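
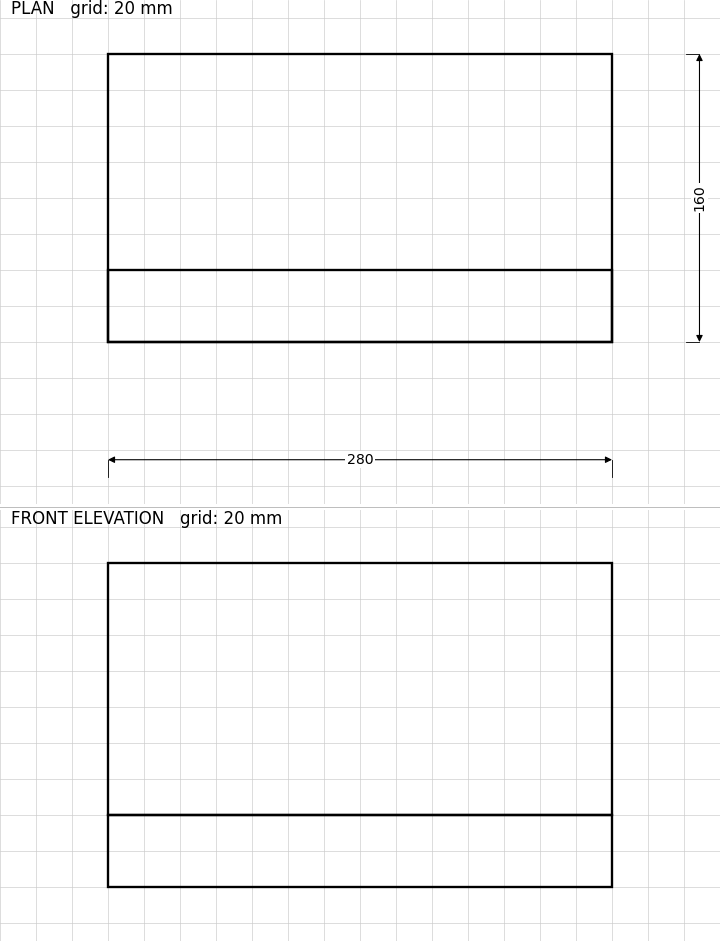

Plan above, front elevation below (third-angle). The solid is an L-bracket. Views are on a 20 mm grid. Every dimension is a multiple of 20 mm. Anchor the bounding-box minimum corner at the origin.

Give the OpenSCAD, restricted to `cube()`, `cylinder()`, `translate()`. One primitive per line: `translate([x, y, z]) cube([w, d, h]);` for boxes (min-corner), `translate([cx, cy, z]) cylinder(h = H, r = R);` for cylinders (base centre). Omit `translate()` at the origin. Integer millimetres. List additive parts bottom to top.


cube([280, 160, 40]);
translate([0, 0, 40]) cube([280, 40, 140]);


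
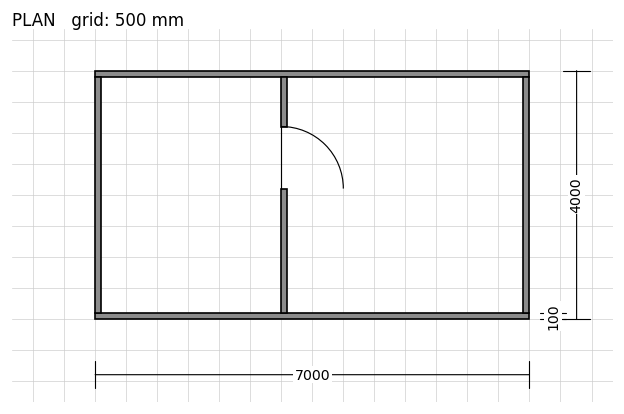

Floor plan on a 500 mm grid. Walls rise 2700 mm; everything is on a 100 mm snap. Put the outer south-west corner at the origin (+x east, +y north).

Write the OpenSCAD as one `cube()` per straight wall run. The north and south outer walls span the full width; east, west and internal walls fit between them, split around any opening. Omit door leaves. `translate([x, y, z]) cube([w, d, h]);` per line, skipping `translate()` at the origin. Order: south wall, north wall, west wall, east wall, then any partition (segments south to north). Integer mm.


cube([7000, 100, 2700]);
translate([0, 3900, 0]) cube([7000, 100, 2700]);
translate([0, 100, 0]) cube([100, 3800, 2700]);
translate([6900, 100, 0]) cube([100, 3800, 2700]);
translate([3000, 100, 0]) cube([100, 2000, 2700]);
translate([3000, 3100, 0]) cube([100, 800, 2700]);


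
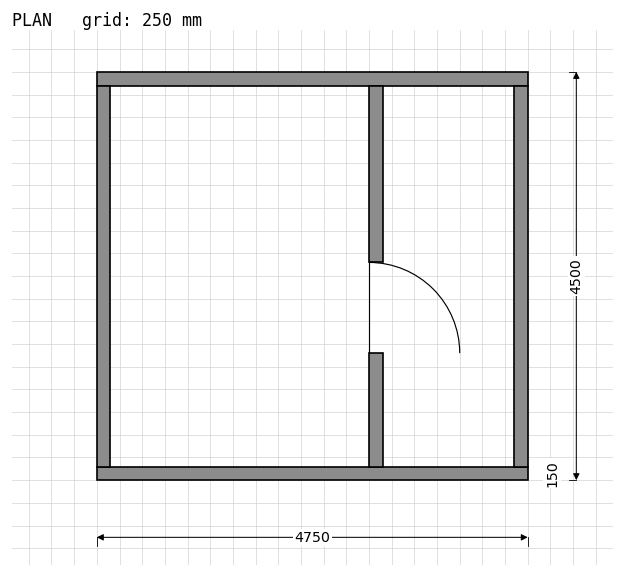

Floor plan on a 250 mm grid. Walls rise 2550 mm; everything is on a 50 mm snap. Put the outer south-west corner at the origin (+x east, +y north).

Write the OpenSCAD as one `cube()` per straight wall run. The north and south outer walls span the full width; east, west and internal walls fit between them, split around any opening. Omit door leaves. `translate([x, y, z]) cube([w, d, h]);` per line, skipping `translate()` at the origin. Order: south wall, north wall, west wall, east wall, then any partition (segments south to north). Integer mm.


cube([4750, 150, 2550]);
translate([0, 4350, 0]) cube([4750, 150, 2550]);
translate([0, 150, 0]) cube([150, 4200, 2550]);
translate([4600, 150, 0]) cube([150, 4200, 2550]);
translate([3000, 150, 0]) cube([150, 1250, 2550]);
translate([3000, 2400, 0]) cube([150, 1950, 2550]);


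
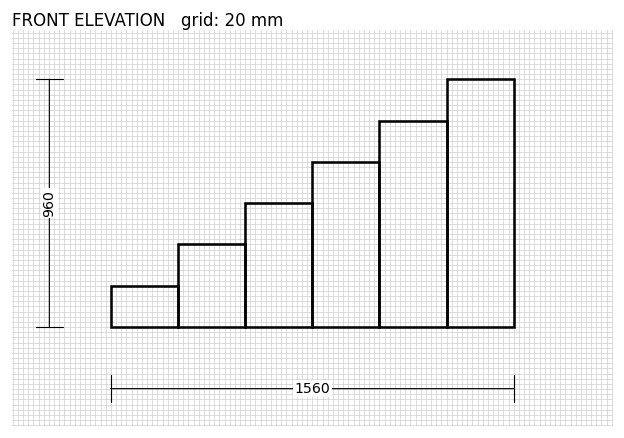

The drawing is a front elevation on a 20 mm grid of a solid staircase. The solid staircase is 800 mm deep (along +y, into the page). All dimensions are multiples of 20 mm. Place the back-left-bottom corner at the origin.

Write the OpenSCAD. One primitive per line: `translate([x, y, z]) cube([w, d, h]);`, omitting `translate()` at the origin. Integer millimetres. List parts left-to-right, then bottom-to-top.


cube([260, 800, 160]);
translate([260, 0, 0]) cube([260, 800, 320]);
translate([520, 0, 0]) cube([260, 800, 480]);
translate([780, 0, 0]) cube([260, 800, 640]);
translate([1040, 0, 0]) cube([260, 800, 800]);
translate([1300, 0, 0]) cube([260, 800, 960]);


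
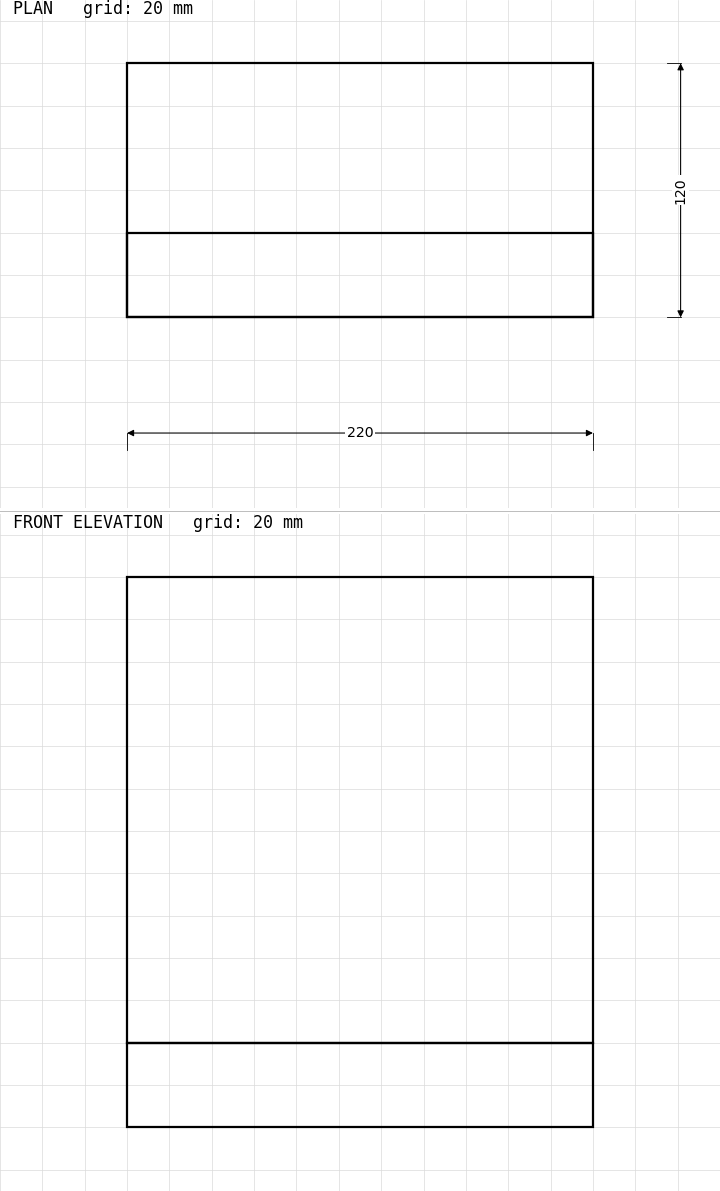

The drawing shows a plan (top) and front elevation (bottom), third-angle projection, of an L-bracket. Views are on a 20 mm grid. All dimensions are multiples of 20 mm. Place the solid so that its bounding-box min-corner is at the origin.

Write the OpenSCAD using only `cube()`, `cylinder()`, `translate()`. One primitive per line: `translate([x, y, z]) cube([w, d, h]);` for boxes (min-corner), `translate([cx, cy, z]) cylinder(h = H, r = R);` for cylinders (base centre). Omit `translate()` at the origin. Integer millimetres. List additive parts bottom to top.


cube([220, 120, 40]);
translate([0, 0, 40]) cube([220, 40, 220]);


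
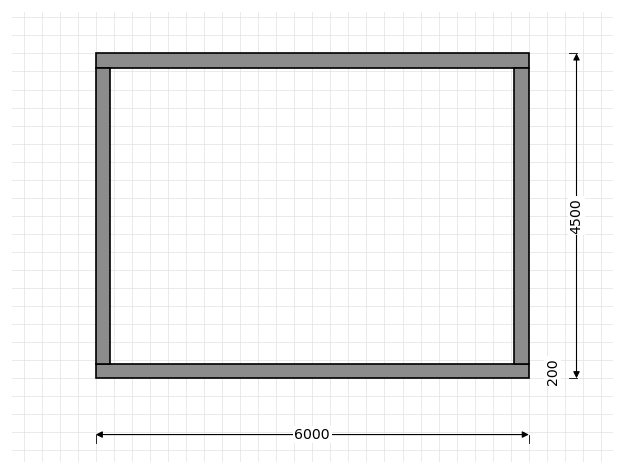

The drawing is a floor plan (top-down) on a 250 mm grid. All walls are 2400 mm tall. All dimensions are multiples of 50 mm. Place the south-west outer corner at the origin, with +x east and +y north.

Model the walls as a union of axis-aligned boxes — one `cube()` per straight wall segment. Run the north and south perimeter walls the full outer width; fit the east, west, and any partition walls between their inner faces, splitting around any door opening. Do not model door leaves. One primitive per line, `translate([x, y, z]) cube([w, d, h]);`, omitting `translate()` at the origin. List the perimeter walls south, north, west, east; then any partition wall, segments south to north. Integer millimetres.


cube([6000, 200, 2400]);
translate([0, 4300, 0]) cube([6000, 200, 2400]);
translate([0, 200, 0]) cube([200, 4100, 2400]);
translate([5800, 200, 0]) cube([200, 4100, 2400]);


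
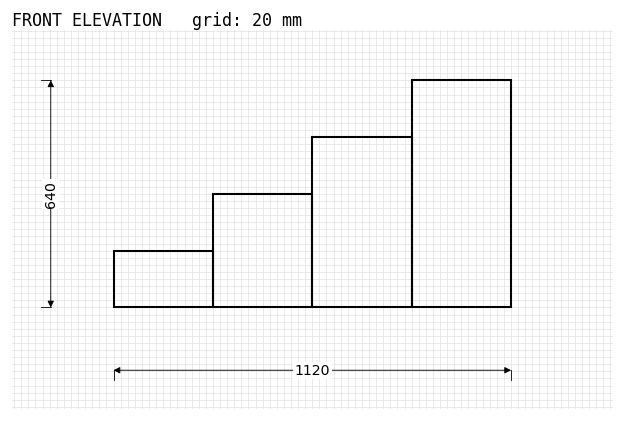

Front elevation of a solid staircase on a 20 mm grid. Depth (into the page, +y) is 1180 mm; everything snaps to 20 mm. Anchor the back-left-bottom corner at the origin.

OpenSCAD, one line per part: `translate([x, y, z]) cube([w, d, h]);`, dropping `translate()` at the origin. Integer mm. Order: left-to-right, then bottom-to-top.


cube([280, 1180, 160]);
translate([280, 0, 0]) cube([280, 1180, 320]);
translate([560, 0, 0]) cube([280, 1180, 480]);
translate([840, 0, 0]) cube([280, 1180, 640]);


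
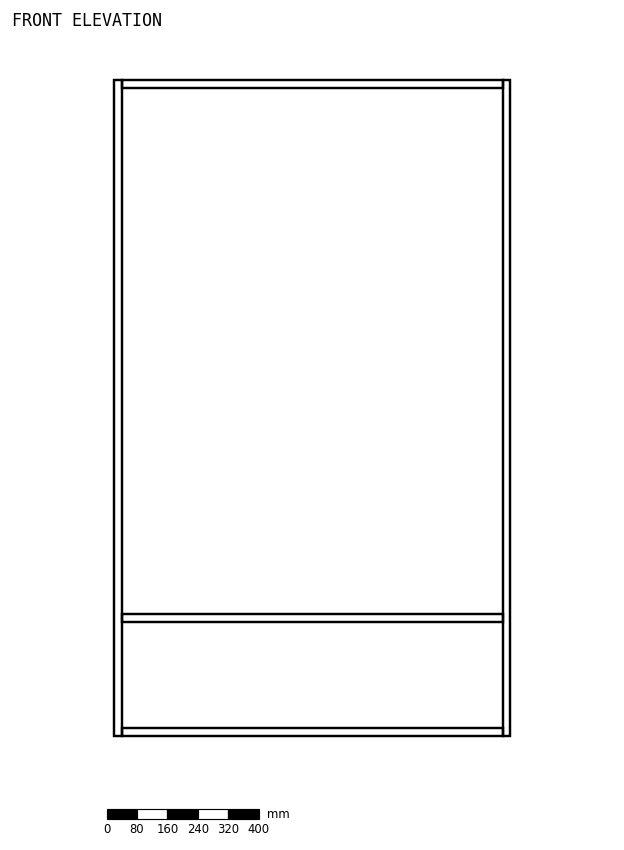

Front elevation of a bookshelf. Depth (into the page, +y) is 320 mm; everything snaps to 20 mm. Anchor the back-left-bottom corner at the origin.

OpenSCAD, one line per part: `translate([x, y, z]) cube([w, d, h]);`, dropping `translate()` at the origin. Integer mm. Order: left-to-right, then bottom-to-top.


cube([20, 320, 1720]);
translate([20, 0, 0]) cube([1000, 320, 20]);
translate([20, 0, 300]) cube([1000, 320, 20]);
translate([20, 0, 1700]) cube([1000, 320, 20]);
translate([1020, 0, 0]) cube([20, 320, 1720]);


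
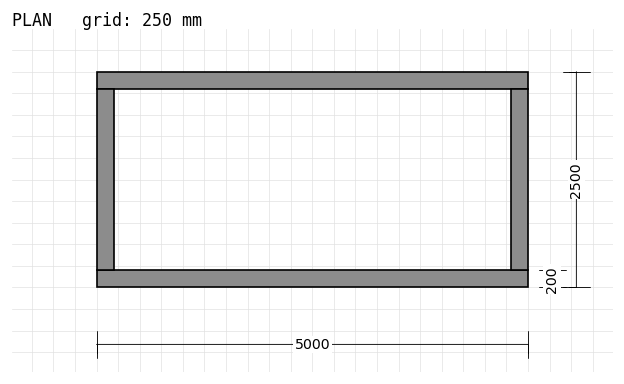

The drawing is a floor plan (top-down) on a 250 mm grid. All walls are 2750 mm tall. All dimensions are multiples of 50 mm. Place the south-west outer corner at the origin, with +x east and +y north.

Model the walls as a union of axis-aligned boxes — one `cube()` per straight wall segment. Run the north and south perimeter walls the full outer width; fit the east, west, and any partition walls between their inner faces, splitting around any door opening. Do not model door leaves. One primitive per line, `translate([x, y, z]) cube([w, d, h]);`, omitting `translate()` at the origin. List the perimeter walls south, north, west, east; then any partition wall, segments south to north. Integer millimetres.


cube([5000, 200, 2750]);
translate([0, 2300, 0]) cube([5000, 200, 2750]);
translate([0, 200, 0]) cube([200, 2100, 2750]);
translate([4800, 200, 0]) cube([200, 2100, 2750]);


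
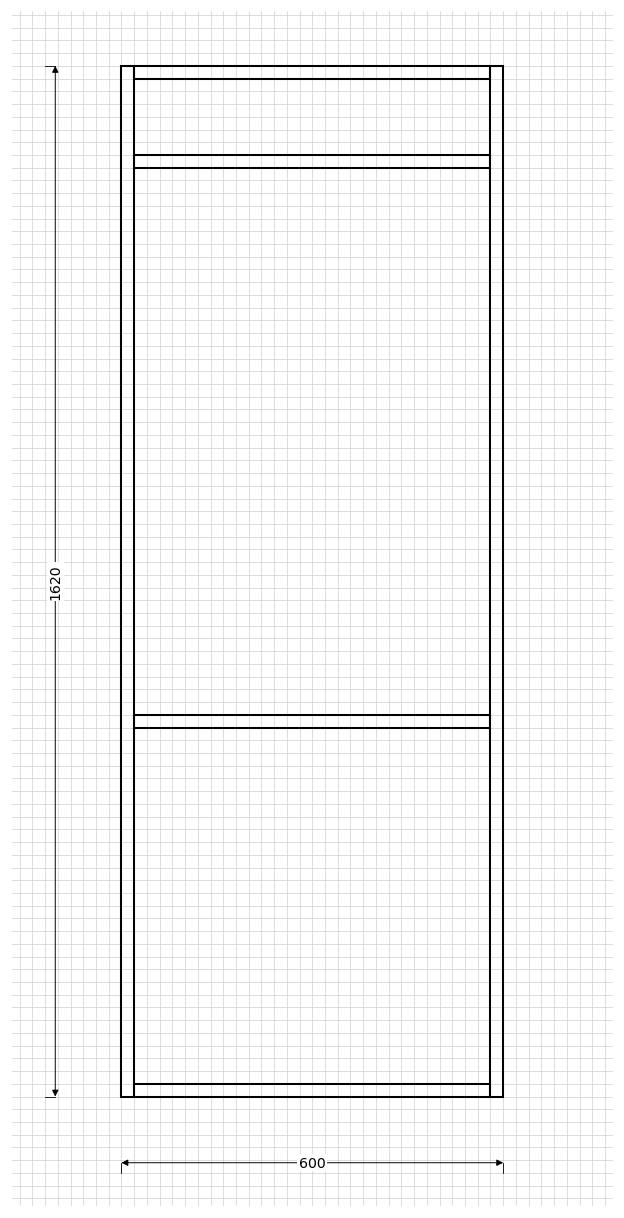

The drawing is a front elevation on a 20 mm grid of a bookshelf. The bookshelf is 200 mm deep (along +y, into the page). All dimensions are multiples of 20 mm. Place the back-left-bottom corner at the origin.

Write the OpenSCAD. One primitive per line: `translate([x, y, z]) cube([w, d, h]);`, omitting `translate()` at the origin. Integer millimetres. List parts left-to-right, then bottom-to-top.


cube([20, 200, 1620]);
translate([20, 0, 0]) cube([560, 200, 20]);
translate([20, 0, 580]) cube([560, 200, 20]);
translate([20, 0, 1460]) cube([560, 200, 20]);
translate([20, 0, 1600]) cube([560, 200, 20]);
translate([580, 0, 0]) cube([20, 200, 1620]);


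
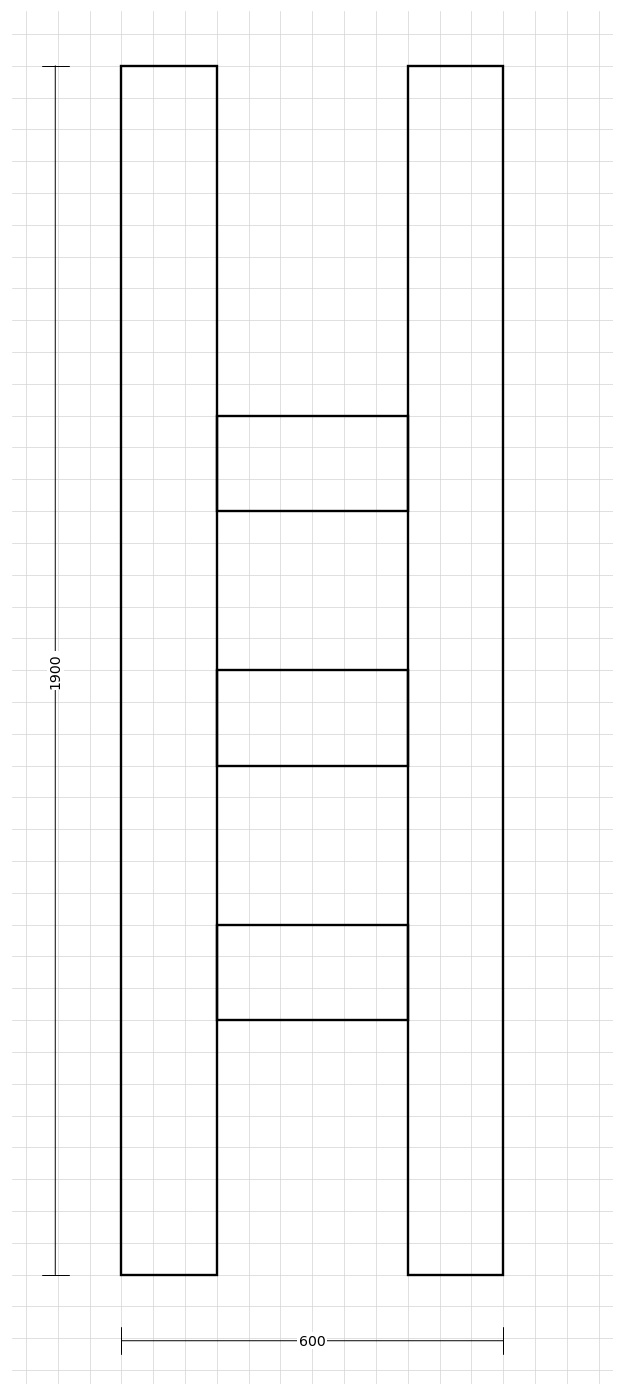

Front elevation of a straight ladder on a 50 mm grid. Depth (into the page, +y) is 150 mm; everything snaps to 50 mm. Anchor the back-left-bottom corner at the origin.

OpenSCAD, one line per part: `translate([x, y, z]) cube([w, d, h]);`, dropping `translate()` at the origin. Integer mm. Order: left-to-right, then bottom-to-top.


cube([150, 150, 1900]);
translate([150, 0, 400]) cube([300, 150, 150]);
translate([150, 0, 800]) cube([300, 150, 150]);
translate([150, 0, 1200]) cube([300, 150, 150]);
translate([450, 0, 0]) cube([150, 150, 1900]);


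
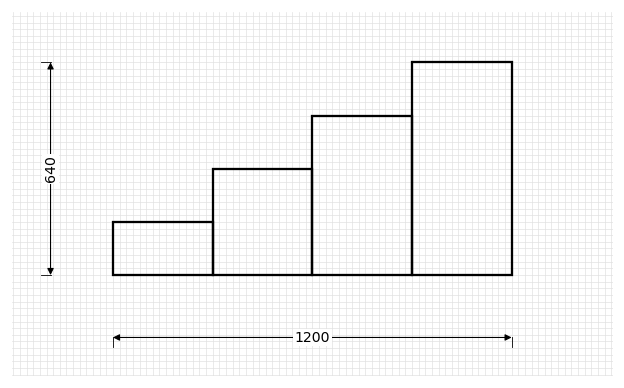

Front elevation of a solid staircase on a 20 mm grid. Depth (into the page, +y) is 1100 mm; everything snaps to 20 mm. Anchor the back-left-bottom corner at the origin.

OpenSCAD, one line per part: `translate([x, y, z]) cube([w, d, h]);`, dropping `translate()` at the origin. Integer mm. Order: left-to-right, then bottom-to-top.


cube([300, 1100, 160]);
translate([300, 0, 0]) cube([300, 1100, 320]);
translate([600, 0, 0]) cube([300, 1100, 480]);
translate([900, 0, 0]) cube([300, 1100, 640]);


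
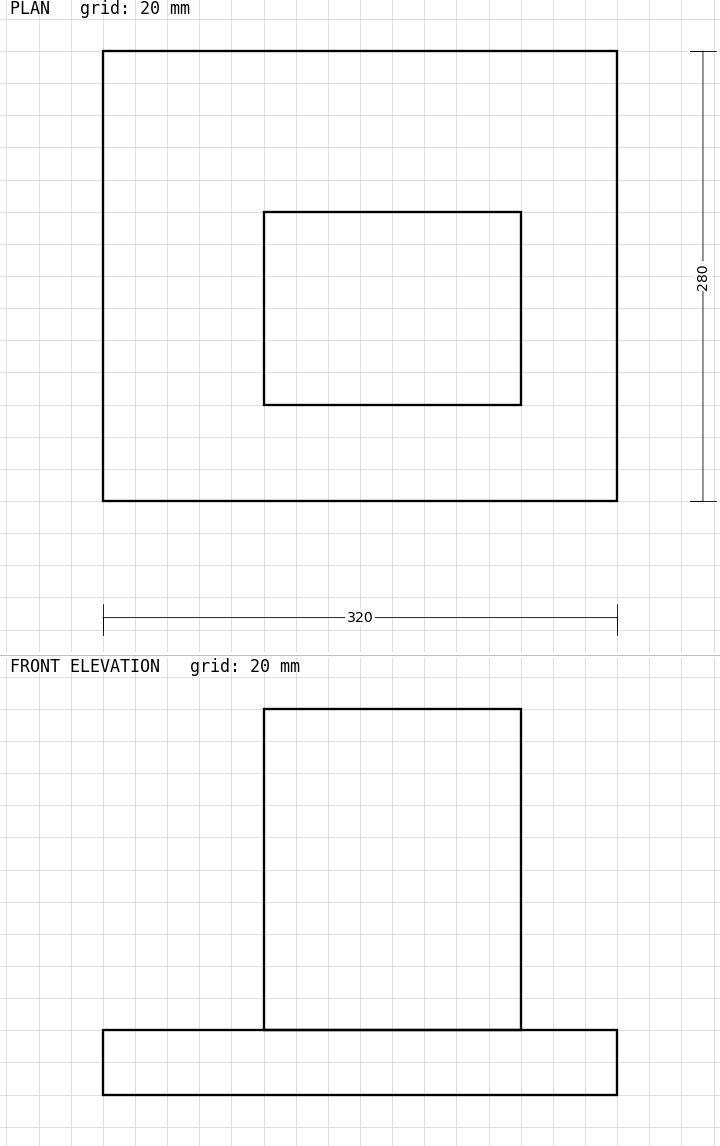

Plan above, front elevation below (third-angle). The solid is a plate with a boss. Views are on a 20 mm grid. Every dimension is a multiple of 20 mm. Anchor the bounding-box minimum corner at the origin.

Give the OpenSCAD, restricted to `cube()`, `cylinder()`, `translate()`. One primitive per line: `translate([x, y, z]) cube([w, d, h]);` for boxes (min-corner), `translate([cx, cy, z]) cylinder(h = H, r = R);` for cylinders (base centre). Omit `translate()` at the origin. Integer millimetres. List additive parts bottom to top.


cube([320, 280, 40]);
translate([100, 60, 40]) cube([160, 120, 200]);


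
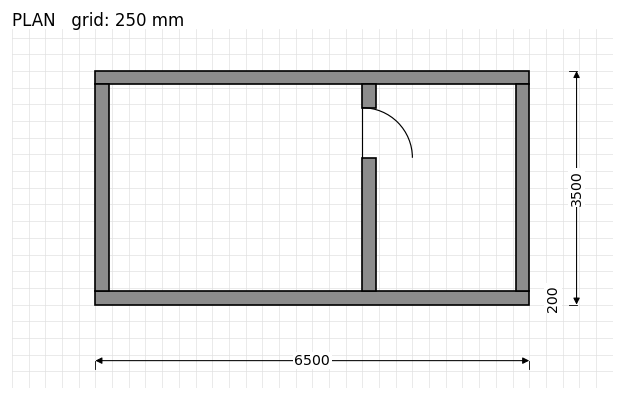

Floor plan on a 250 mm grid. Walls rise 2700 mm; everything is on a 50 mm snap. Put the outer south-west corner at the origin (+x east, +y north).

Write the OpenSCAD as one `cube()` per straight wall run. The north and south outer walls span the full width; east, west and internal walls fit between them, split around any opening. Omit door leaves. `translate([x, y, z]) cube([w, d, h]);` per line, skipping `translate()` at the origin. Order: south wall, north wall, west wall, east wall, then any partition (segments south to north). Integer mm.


cube([6500, 200, 2700]);
translate([0, 3300, 0]) cube([6500, 200, 2700]);
translate([0, 200, 0]) cube([200, 3100, 2700]);
translate([6300, 200, 0]) cube([200, 3100, 2700]);
translate([4000, 200, 0]) cube([200, 2000, 2700]);
translate([4000, 2950, 0]) cube([200, 350, 2700]);


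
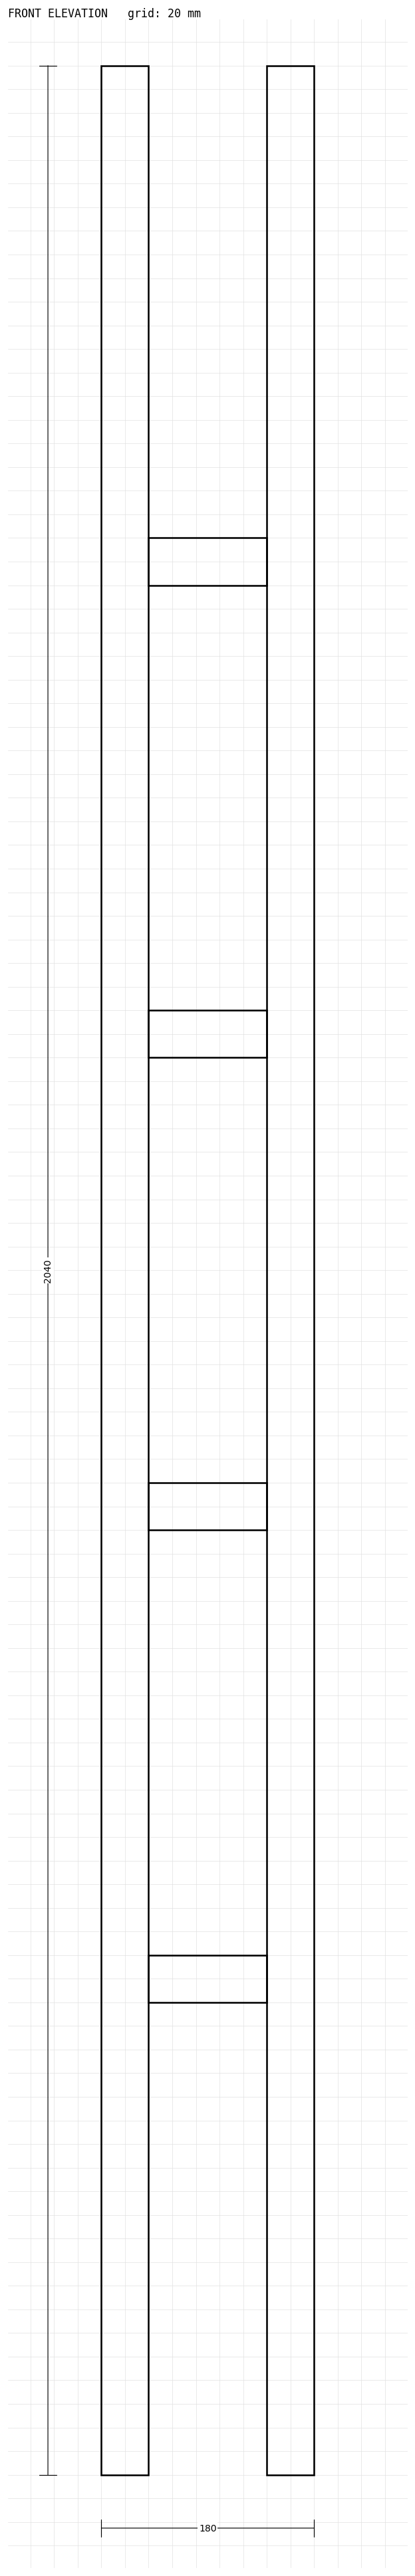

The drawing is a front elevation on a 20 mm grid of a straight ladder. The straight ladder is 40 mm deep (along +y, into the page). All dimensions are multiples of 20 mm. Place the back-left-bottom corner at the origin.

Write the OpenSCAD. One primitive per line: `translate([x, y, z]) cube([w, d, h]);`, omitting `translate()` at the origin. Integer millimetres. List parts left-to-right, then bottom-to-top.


cube([40, 40, 2040]);
translate([40, 0, 400]) cube([100, 40, 40]);
translate([40, 0, 800]) cube([100, 40, 40]);
translate([40, 0, 1200]) cube([100, 40, 40]);
translate([40, 0, 1600]) cube([100, 40, 40]);
translate([140, 0, 0]) cube([40, 40, 2040]);


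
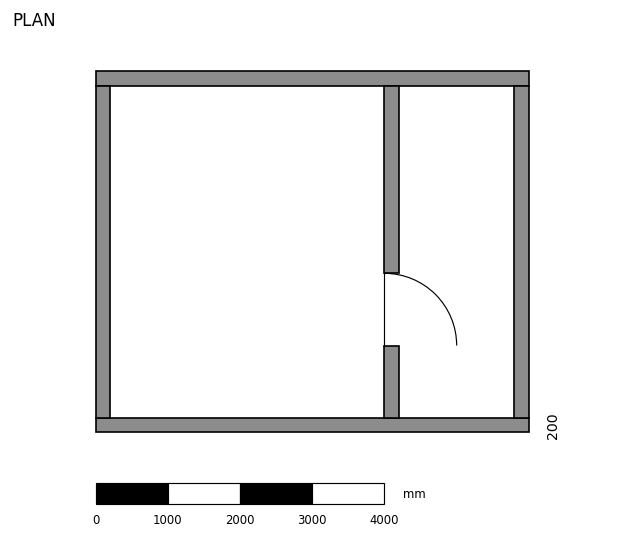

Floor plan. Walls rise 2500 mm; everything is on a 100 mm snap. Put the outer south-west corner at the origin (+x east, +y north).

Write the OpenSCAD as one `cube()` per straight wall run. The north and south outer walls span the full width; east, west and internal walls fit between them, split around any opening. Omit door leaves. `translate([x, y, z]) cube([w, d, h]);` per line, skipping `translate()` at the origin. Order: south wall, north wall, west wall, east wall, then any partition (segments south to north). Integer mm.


cube([6000, 200, 2500]);
translate([0, 4800, 0]) cube([6000, 200, 2500]);
translate([0, 200, 0]) cube([200, 4600, 2500]);
translate([5800, 200, 0]) cube([200, 4600, 2500]);
translate([4000, 200, 0]) cube([200, 1000, 2500]);
translate([4000, 2200, 0]) cube([200, 2600, 2500]);


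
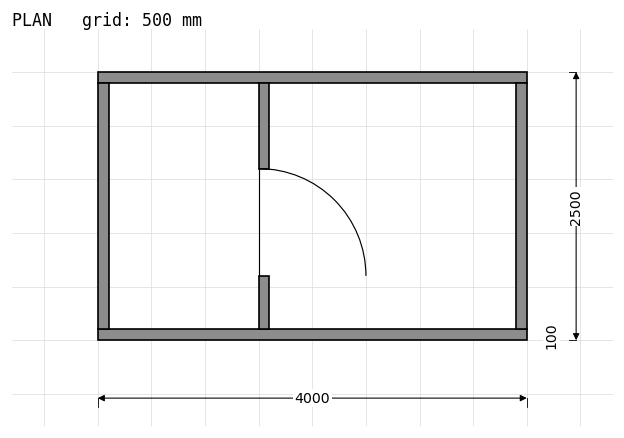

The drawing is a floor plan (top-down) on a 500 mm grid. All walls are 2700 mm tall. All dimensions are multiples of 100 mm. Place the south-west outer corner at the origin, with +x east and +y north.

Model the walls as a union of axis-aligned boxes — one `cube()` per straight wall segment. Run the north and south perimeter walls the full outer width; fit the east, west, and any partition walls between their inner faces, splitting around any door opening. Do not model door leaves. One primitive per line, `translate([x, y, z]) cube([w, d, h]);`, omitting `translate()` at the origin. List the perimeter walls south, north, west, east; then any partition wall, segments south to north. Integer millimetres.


cube([4000, 100, 2700]);
translate([0, 2400, 0]) cube([4000, 100, 2700]);
translate([0, 100, 0]) cube([100, 2300, 2700]);
translate([3900, 100, 0]) cube([100, 2300, 2700]);
translate([1500, 100, 0]) cube([100, 500, 2700]);
translate([1500, 1600, 0]) cube([100, 800, 2700]);


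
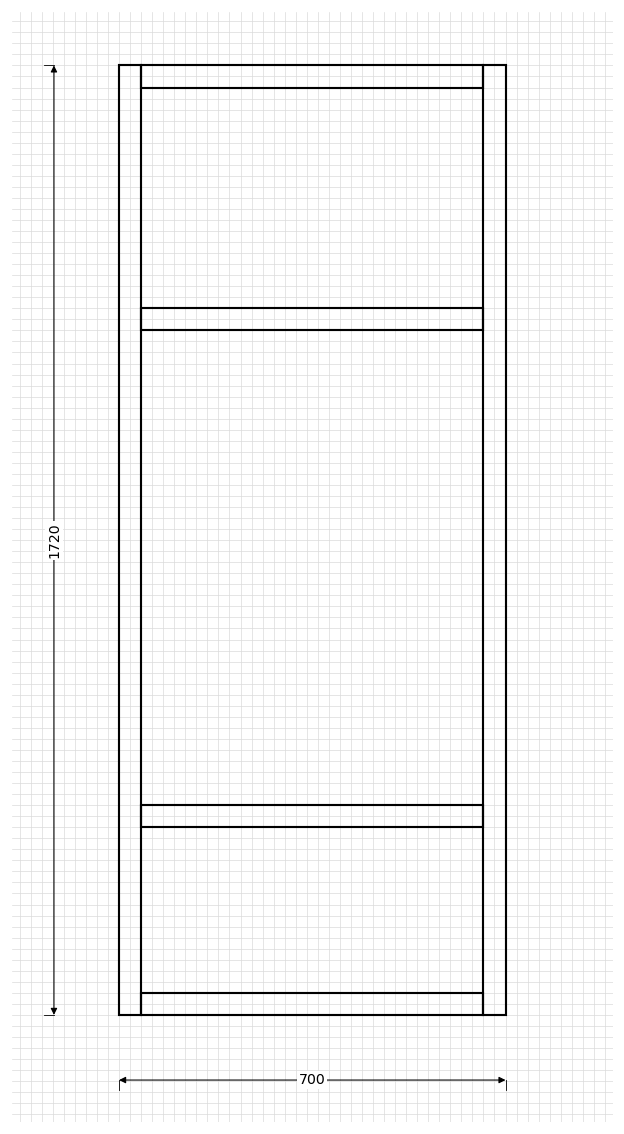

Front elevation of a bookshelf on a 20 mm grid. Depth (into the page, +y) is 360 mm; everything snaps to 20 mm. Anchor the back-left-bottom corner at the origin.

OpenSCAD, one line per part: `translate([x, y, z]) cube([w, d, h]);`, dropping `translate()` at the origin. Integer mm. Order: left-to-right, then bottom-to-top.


cube([40, 360, 1720]);
translate([40, 0, 0]) cube([620, 360, 40]);
translate([40, 0, 340]) cube([620, 360, 40]);
translate([40, 0, 1240]) cube([620, 360, 40]);
translate([40, 0, 1680]) cube([620, 360, 40]);
translate([660, 0, 0]) cube([40, 360, 1720]);


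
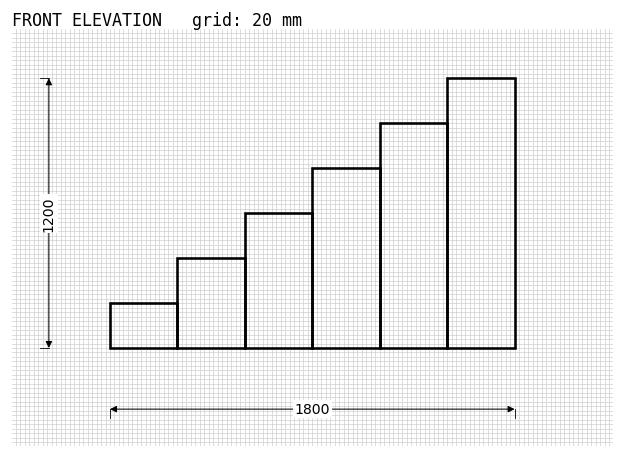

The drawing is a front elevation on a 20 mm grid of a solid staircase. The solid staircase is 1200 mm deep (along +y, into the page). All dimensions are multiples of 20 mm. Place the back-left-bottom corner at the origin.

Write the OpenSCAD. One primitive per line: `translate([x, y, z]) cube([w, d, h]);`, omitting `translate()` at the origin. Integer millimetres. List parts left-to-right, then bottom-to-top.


cube([300, 1200, 200]);
translate([300, 0, 0]) cube([300, 1200, 400]);
translate([600, 0, 0]) cube([300, 1200, 600]);
translate([900, 0, 0]) cube([300, 1200, 800]);
translate([1200, 0, 0]) cube([300, 1200, 1000]);
translate([1500, 0, 0]) cube([300, 1200, 1200]);


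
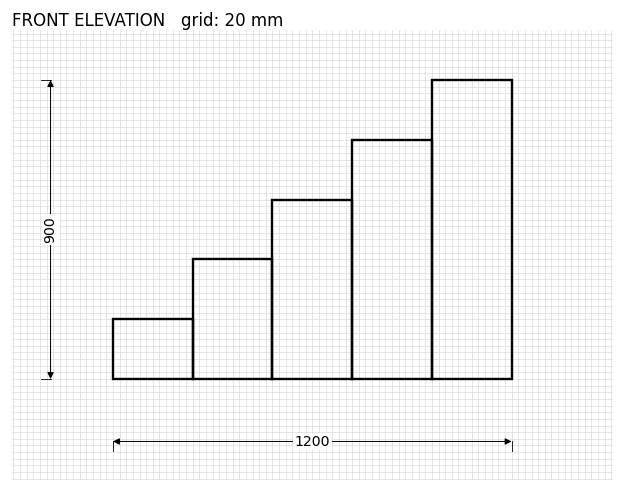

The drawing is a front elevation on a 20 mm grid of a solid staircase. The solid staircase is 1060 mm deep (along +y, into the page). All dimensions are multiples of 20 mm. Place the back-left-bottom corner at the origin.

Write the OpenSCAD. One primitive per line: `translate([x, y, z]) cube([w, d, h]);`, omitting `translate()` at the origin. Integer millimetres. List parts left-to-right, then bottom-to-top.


cube([240, 1060, 180]);
translate([240, 0, 0]) cube([240, 1060, 360]);
translate([480, 0, 0]) cube([240, 1060, 540]);
translate([720, 0, 0]) cube([240, 1060, 720]);
translate([960, 0, 0]) cube([240, 1060, 900]);


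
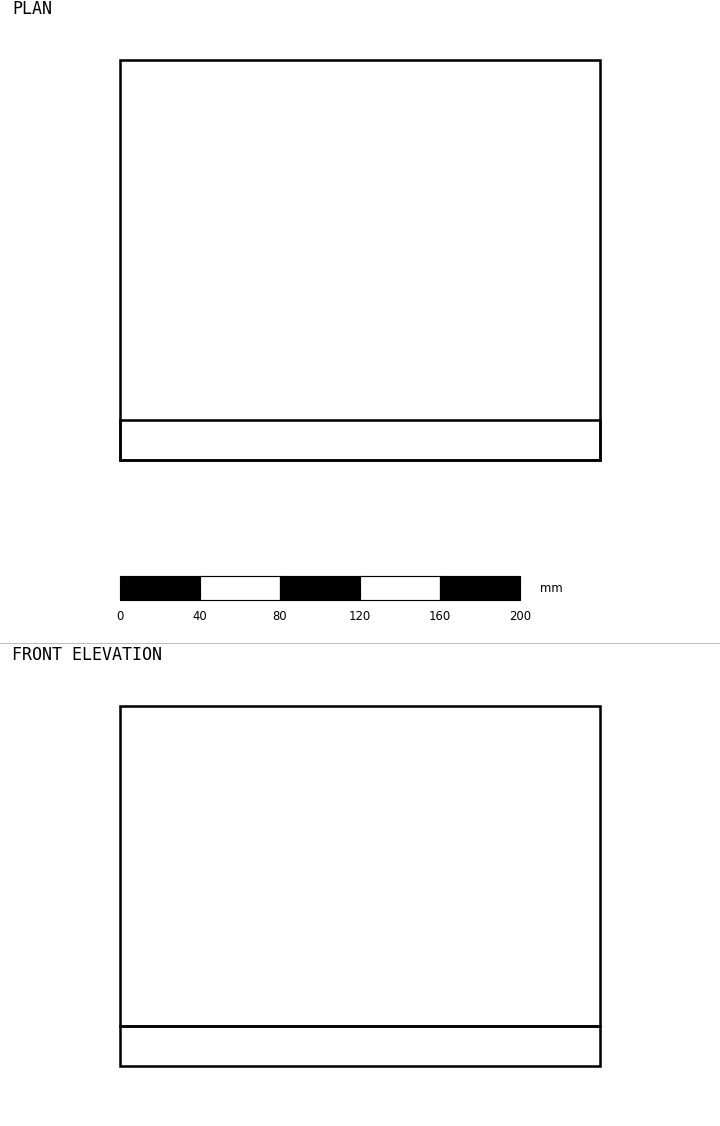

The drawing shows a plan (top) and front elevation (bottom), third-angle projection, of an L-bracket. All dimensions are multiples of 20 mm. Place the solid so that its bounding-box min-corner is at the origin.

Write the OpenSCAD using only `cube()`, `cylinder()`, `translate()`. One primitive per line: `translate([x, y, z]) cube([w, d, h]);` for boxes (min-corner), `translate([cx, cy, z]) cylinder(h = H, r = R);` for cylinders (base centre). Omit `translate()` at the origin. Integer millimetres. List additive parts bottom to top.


cube([240, 200, 20]);
translate([0, 0, 20]) cube([240, 20, 160]);


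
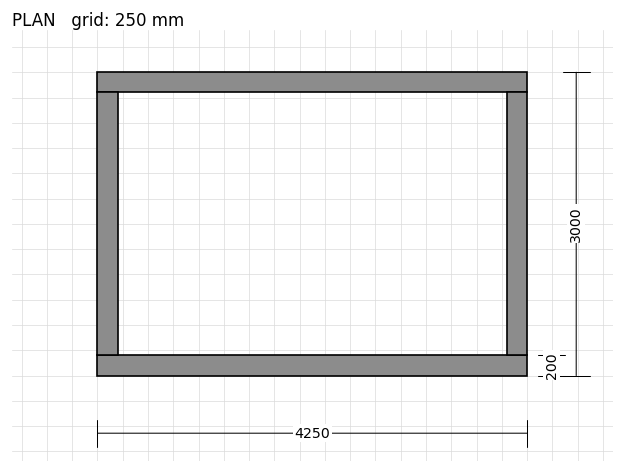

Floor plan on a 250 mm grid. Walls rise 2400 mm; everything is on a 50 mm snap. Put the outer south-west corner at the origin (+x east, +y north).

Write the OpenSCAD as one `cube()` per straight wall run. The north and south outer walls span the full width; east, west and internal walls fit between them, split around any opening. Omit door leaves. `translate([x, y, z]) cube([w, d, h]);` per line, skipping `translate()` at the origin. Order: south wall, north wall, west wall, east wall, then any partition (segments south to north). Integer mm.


cube([4250, 200, 2400]);
translate([0, 2800, 0]) cube([4250, 200, 2400]);
translate([0, 200, 0]) cube([200, 2600, 2400]);
translate([4050, 200, 0]) cube([200, 2600, 2400]);


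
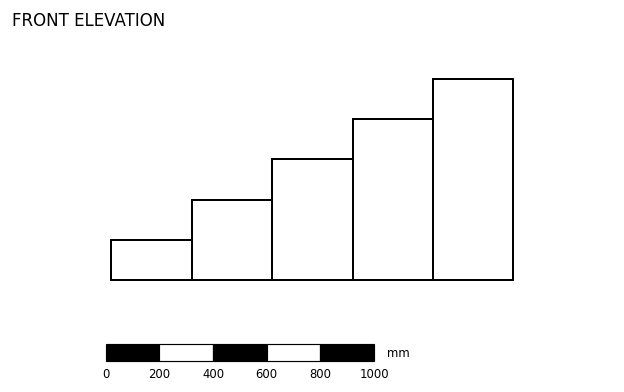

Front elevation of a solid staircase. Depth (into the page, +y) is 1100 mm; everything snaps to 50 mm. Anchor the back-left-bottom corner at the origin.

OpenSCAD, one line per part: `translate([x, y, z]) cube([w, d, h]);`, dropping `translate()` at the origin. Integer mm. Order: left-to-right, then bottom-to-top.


cube([300, 1100, 150]);
translate([300, 0, 0]) cube([300, 1100, 300]);
translate([600, 0, 0]) cube([300, 1100, 450]);
translate([900, 0, 0]) cube([300, 1100, 600]);
translate([1200, 0, 0]) cube([300, 1100, 750]);


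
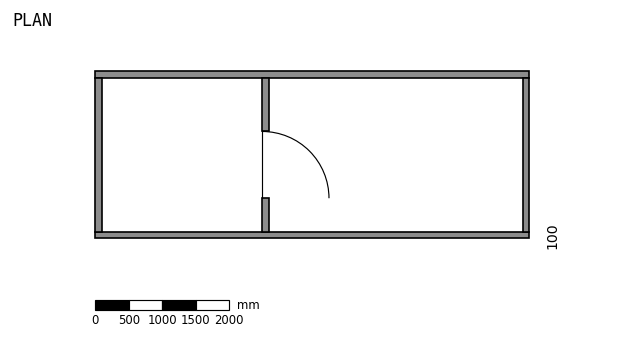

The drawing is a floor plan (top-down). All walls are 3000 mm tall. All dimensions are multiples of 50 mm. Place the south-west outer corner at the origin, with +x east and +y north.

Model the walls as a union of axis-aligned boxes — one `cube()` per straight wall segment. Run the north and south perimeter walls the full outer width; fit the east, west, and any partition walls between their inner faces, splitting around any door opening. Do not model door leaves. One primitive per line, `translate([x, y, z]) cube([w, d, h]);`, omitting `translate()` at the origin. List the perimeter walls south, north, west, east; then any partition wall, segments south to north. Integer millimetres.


cube([6500, 100, 3000]);
translate([0, 2400, 0]) cube([6500, 100, 3000]);
translate([0, 100, 0]) cube([100, 2300, 3000]);
translate([6400, 100, 0]) cube([100, 2300, 3000]);
translate([2500, 100, 0]) cube([100, 500, 3000]);
translate([2500, 1600, 0]) cube([100, 800, 3000]);


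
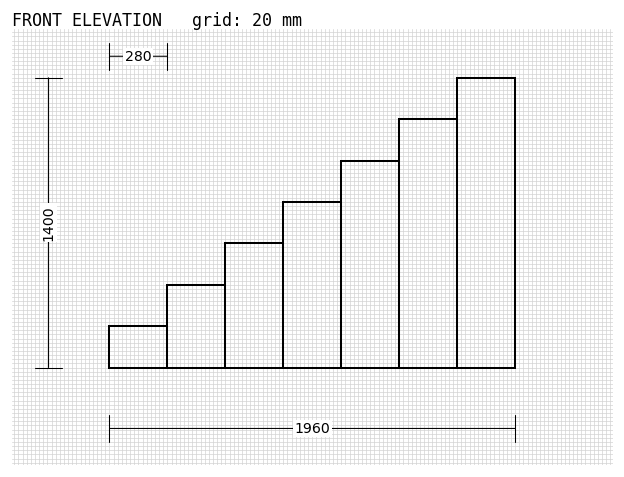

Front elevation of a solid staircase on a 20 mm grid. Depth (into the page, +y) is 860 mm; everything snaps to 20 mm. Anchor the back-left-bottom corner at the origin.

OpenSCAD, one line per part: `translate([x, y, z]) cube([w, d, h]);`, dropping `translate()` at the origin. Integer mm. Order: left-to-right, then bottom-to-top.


cube([280, 860, 200]);
translate([280, 0, 0]) cube([280, 860, 400]);
translate([560, 0, 0]) cube([280, 860, 600]);
translate([840, 0, 0]) cube([280, 860, 800]);
translate([1120, 0, 0]) cube([280, 860, 1000]);
translate([1400, 0, 0]) cube([280, 860, 1200]);
translate([1680, 0, 0]) cube([280, 860, 1400]);


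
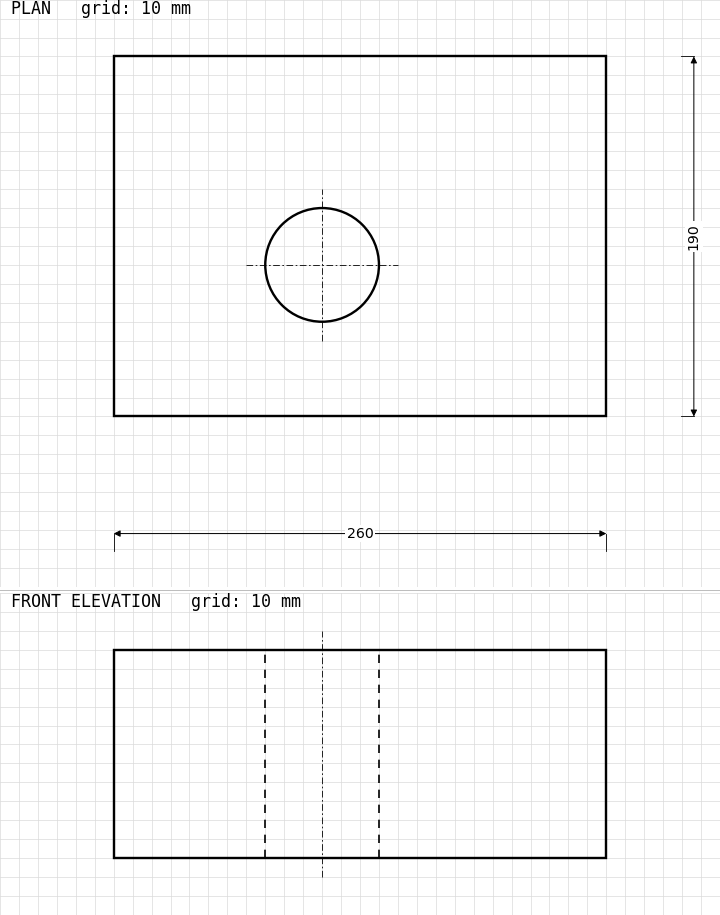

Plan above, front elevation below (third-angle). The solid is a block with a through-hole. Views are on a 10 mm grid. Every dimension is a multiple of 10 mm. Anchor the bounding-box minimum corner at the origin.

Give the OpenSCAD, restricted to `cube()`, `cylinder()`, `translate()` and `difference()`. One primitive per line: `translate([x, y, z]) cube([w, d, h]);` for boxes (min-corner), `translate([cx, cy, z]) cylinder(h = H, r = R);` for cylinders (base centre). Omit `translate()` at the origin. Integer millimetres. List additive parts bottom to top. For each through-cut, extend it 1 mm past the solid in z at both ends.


difference() {
  cube([260, 190, 110]);
  translate([110, 80, -1]) cylinder(h = 112, r = 30);
}


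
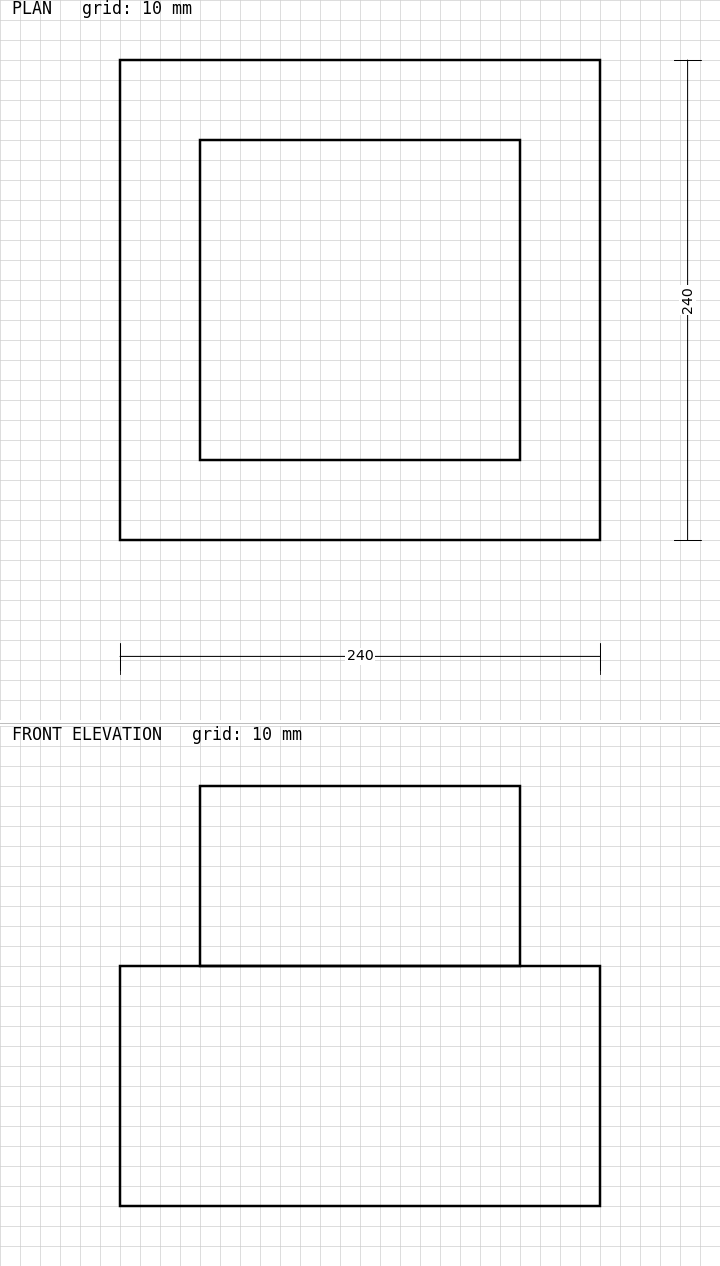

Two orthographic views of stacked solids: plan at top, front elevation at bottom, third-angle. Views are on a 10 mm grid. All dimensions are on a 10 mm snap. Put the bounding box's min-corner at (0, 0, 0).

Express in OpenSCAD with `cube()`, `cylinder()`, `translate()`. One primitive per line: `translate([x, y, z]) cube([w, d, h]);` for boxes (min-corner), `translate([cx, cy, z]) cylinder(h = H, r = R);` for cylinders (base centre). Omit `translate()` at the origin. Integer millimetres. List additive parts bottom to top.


cube([240, 240, 120]);
translate([40, 40, 120]) cube([160, 160, 90]);


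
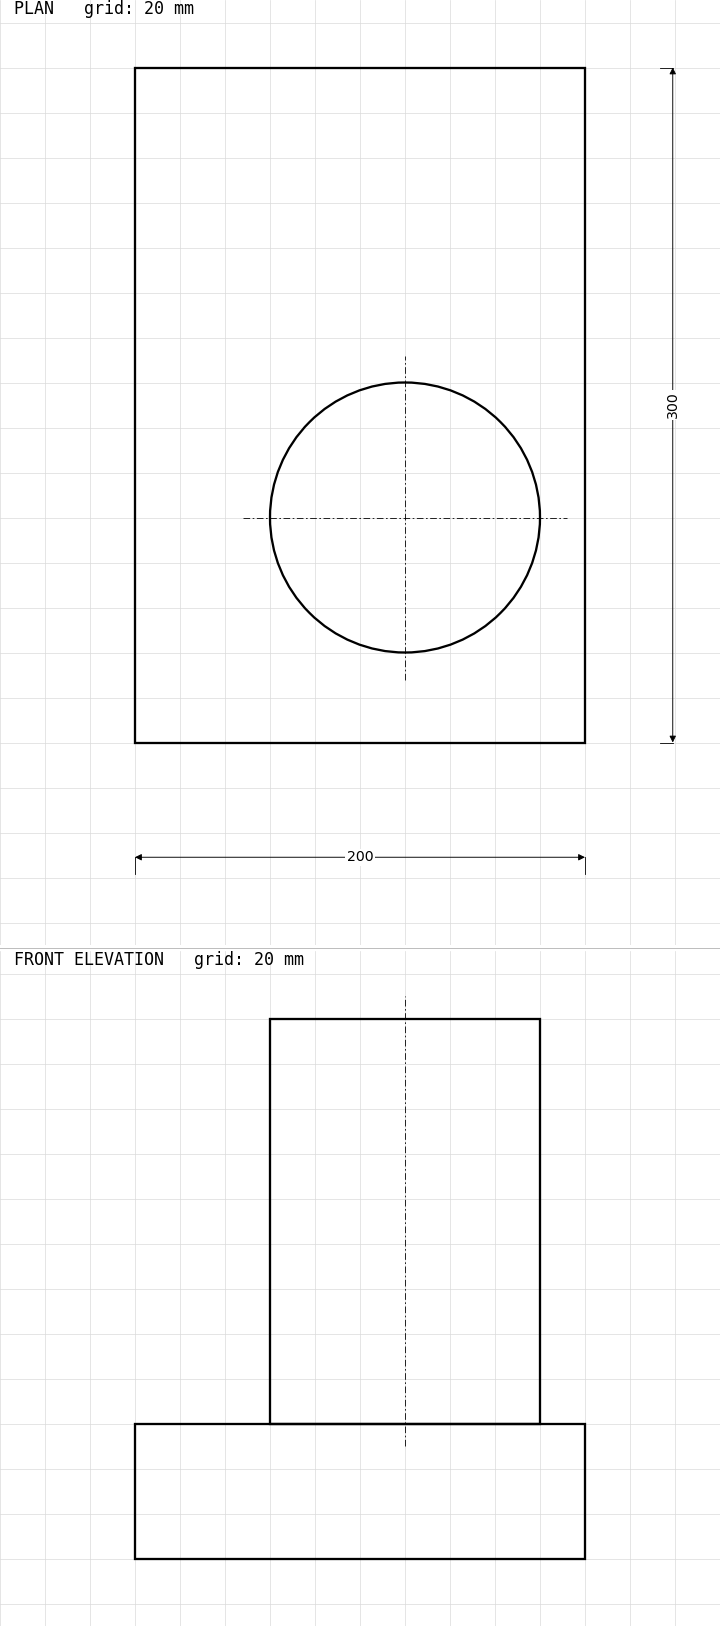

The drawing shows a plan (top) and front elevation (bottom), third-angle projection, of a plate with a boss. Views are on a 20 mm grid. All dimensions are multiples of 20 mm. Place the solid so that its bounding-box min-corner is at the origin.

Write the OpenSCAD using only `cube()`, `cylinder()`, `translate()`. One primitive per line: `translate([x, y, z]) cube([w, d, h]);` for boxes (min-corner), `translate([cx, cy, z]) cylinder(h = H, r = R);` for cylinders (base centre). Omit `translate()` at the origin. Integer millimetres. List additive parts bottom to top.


cube([200, 300, 60]);
translate([120, 100, 60]) cylinder(h = 180, r = 60);


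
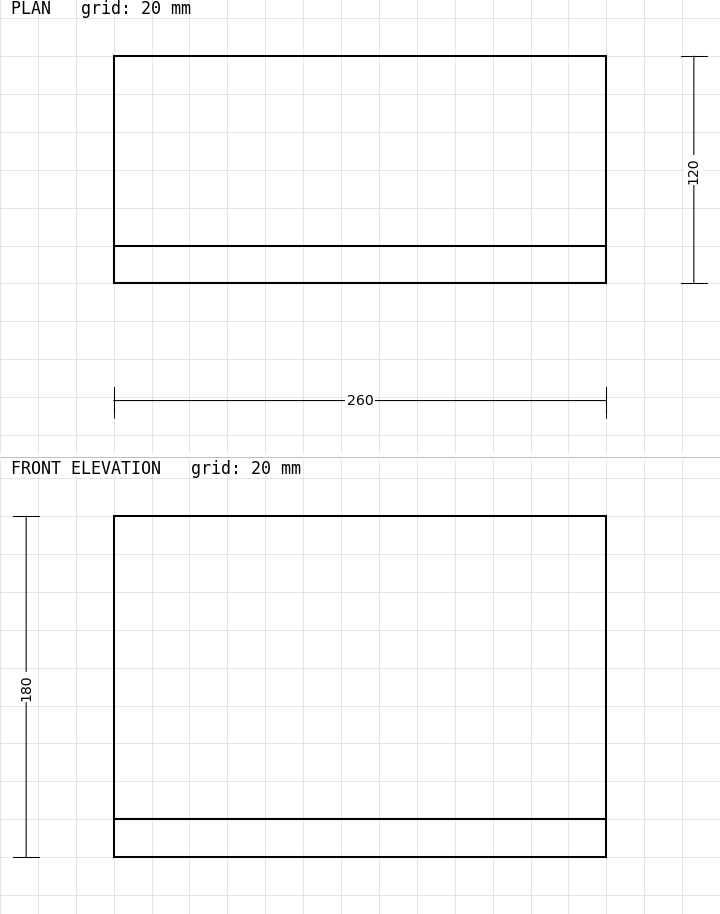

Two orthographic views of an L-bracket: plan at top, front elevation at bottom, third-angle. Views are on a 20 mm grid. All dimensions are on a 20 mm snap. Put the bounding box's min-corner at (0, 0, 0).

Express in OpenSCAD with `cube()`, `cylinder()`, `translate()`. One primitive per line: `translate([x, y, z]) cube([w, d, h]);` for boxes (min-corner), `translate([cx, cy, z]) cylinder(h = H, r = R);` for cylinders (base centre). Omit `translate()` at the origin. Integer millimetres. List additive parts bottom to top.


cube([260, 120, 20]);
translate([0, 0, 20]) cube([260, 20, 160]);


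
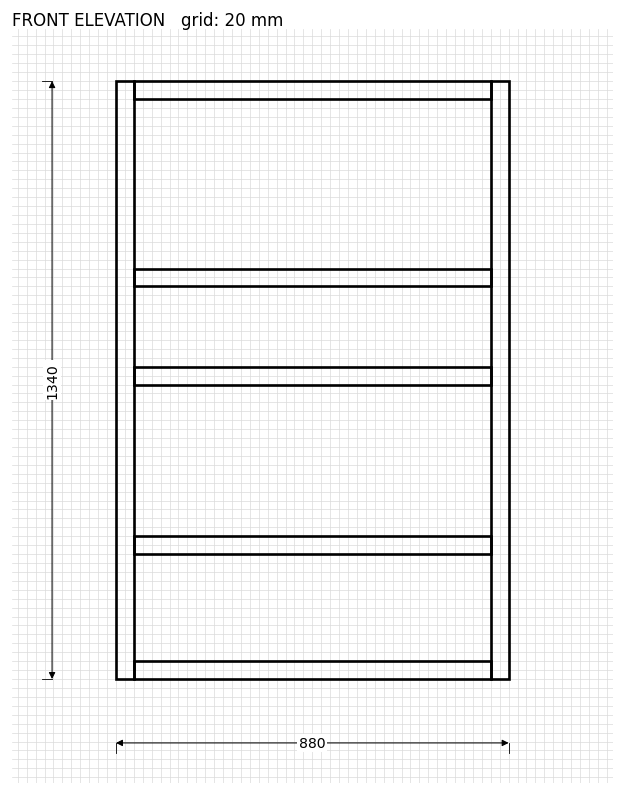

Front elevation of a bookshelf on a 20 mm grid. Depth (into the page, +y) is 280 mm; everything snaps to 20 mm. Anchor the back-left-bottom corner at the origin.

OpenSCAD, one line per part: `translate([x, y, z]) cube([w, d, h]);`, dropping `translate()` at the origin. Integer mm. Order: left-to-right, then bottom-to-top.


cube([40, 280, 1340]);
translate([40, 0, 0]) cube([800, 280, 40]);
translate([40, 0, 280]) cube([800, 280, 40]);
translate([40, 0, 660]) cube([800, 280, 40]);
translate([40, 0, 880]) cube([800, 280, 40]);
translate([40, 0, 1300]) cube([800, 280, 40]);
translate([840, 0, 0]) cube([40, 280, 1340]);


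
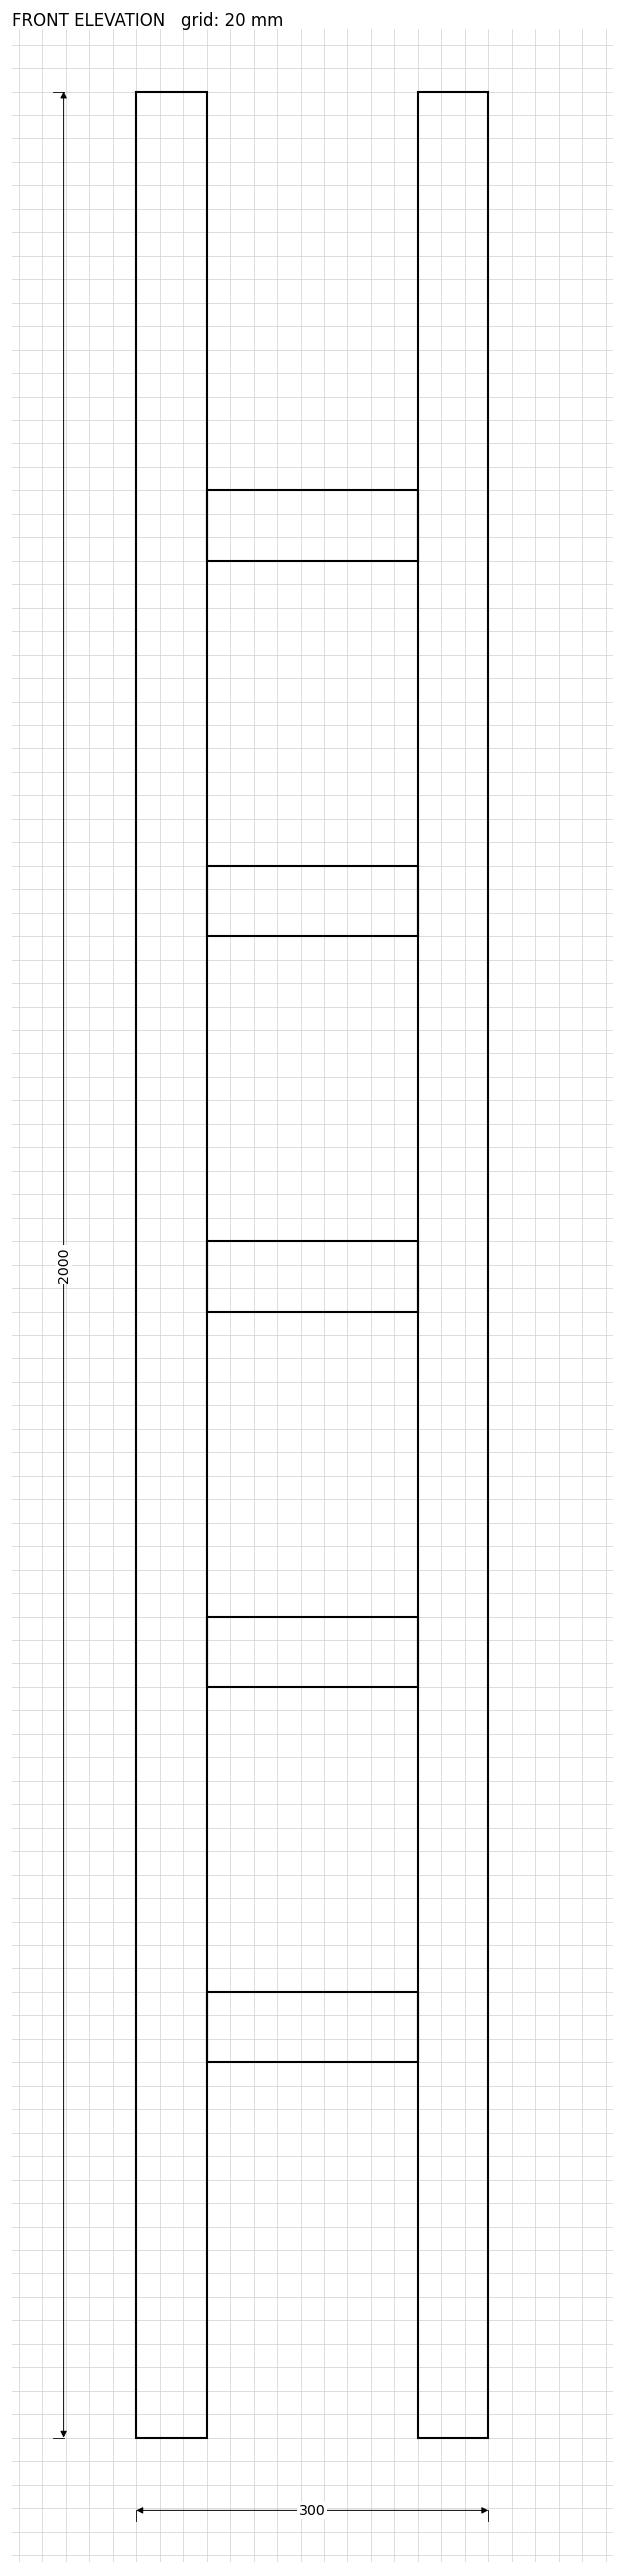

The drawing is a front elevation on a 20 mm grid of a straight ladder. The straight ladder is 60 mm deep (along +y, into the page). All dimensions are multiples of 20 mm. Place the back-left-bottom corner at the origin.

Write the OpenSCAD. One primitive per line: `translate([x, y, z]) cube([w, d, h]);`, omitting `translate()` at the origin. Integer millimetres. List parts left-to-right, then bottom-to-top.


cube([60, 60, 2000]);
translate([60, 0, 320]) cube([180, 60, 60]);
translate([60, 0, 640]) cube([180, 60, 60]);
translate([60, 0, 960]) cube([180, 60, 60]);
translate([60, 0, 1280]) cube([180, 60, 60]);
translate([60, 0, 1600]) cube([180, 60, 60]);
translate([240, 0, 0]) cube([60, 60, 2000]);


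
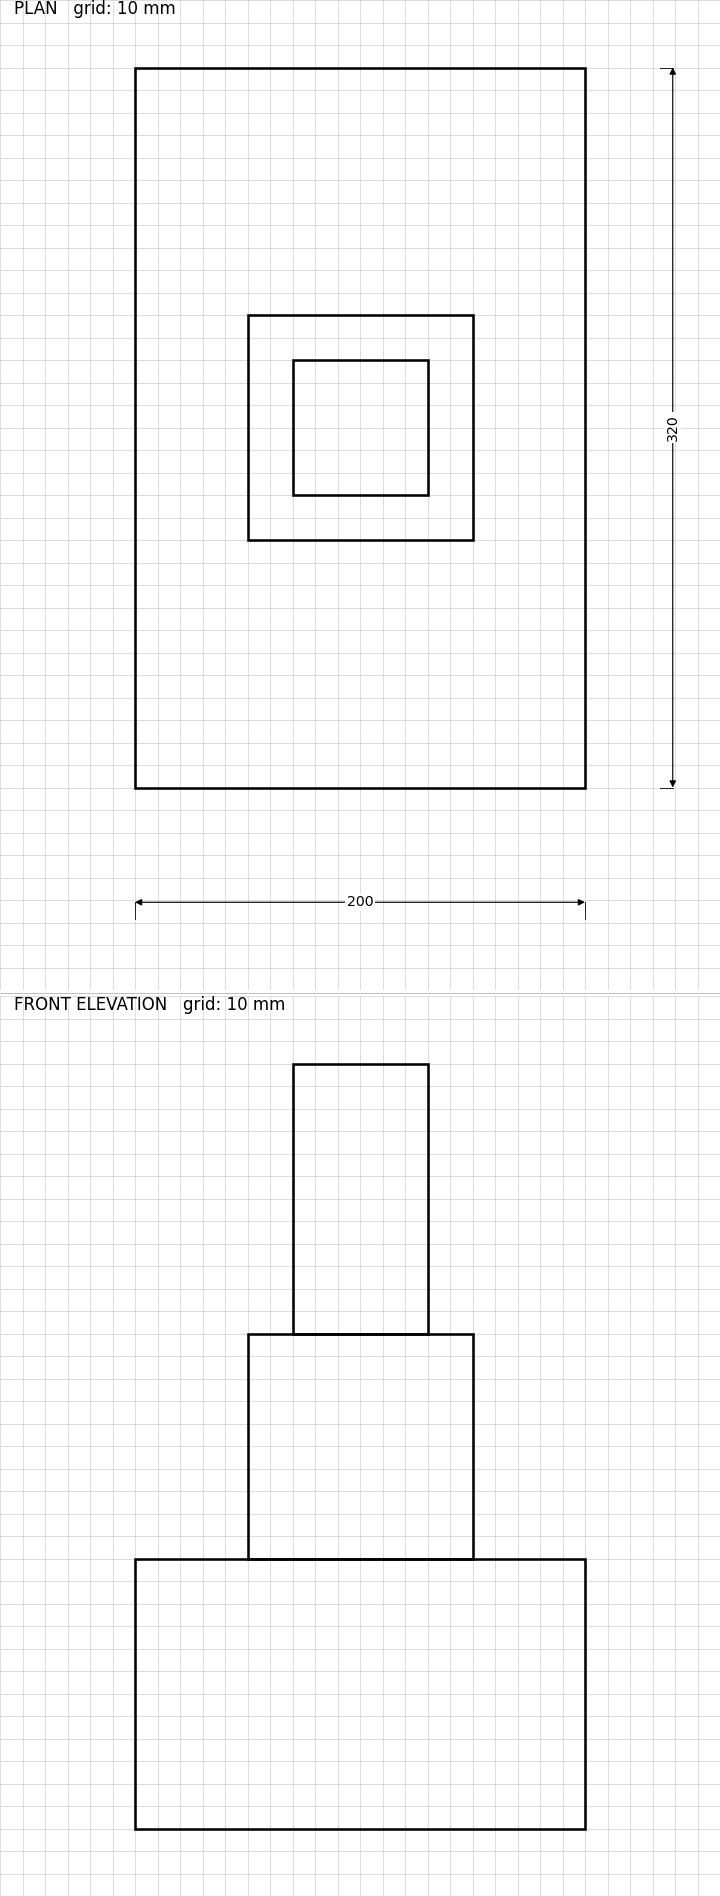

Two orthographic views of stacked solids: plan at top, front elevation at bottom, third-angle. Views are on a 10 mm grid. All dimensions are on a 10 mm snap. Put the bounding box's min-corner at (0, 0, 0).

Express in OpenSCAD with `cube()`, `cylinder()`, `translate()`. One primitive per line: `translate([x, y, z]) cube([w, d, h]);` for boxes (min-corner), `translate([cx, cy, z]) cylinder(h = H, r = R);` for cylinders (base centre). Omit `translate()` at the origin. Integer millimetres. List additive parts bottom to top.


cube([200, 320, 120]);
translate([50, 110, 120]) cube([100, 100, 100]);
translate([70, 130, 220]) cube([60, 60, 120]);


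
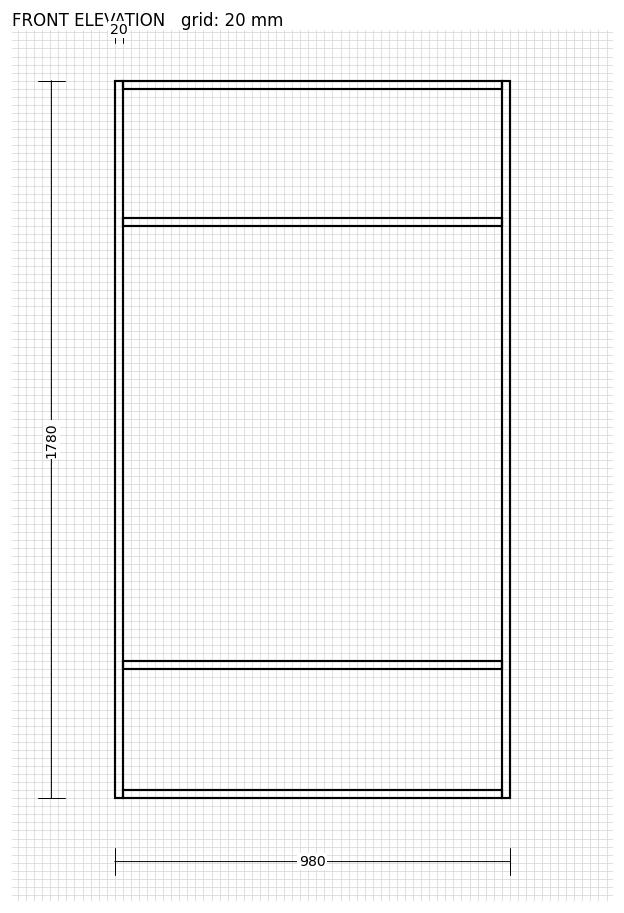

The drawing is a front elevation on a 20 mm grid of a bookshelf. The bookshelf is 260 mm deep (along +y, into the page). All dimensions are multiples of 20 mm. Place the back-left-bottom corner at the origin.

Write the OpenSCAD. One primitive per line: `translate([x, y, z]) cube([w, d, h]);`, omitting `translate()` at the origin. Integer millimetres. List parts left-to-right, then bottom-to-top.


cube([20, 260, 1780]);
translate([20, 0, 0]) cube([940, 260, 20]);
translate([20, 0, 320]) cube([940, 260, 20]);
translate([20, 0, 1420]) cube([940, 260, 20]);
translate([20, 0, 1760]) cube([940, 260, 20]);
translate([960, 0, 0]) cube([20, 260, 1780]);


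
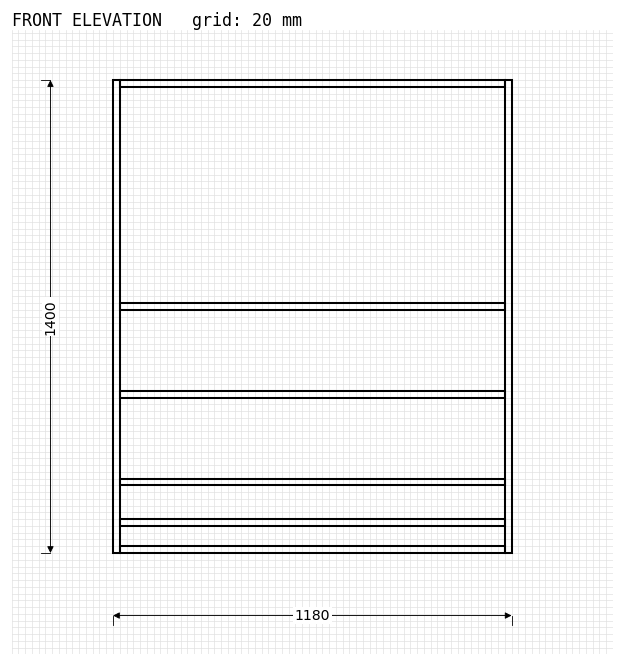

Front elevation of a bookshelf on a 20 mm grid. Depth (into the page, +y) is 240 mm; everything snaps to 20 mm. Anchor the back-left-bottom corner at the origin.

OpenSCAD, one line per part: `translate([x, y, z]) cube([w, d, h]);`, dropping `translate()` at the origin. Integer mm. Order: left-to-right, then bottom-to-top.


cube([20, 240, 1400]);
translate([20, 0, 0]) cube([1140, 240, 20]);
translate([20, 0, 80]) cube([1140, 240, 20]);
translate([20, 0, 200]) cube([1140, 240, 20]);
translate([20, 0, 460]) cube([1140, 240, 20]);
translate([20, 0, 720]) cube([1140, 240, 20]);
translate([20, 0, 1380]) cube([1140, 240, 20]);
translate([1160, 0, 0]) cube([20, 240, 1400]);


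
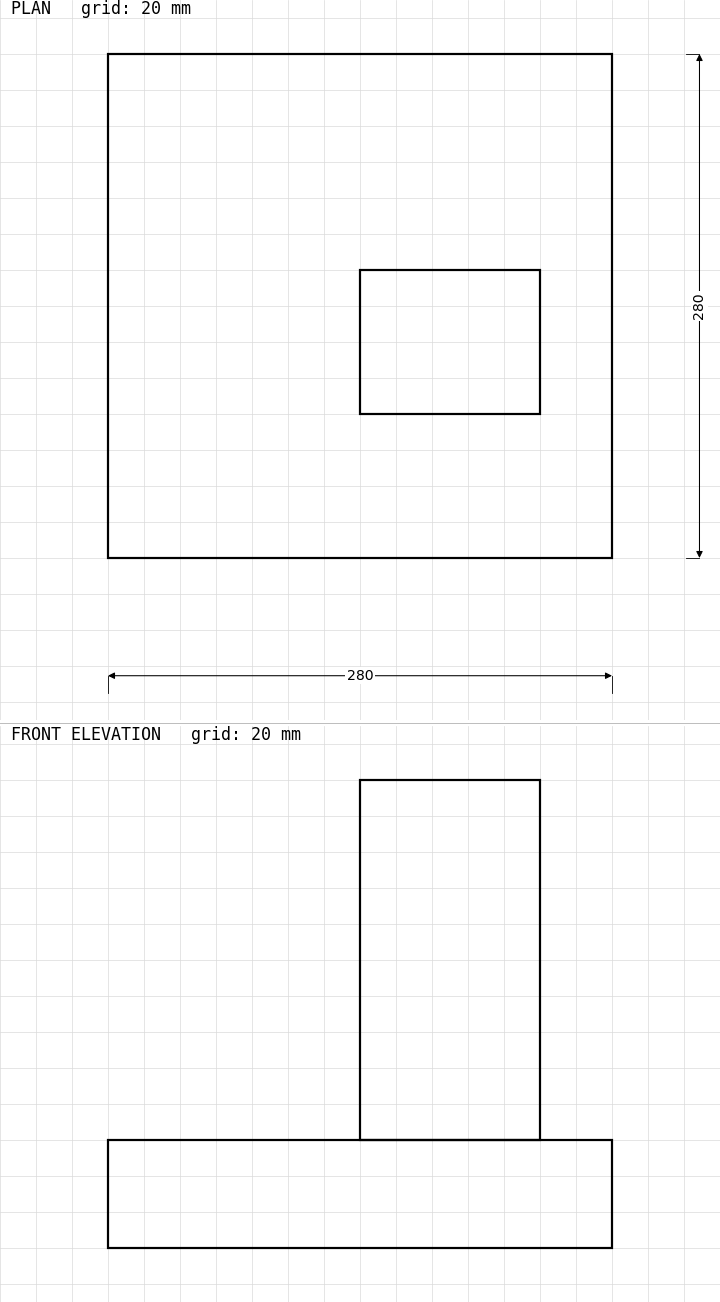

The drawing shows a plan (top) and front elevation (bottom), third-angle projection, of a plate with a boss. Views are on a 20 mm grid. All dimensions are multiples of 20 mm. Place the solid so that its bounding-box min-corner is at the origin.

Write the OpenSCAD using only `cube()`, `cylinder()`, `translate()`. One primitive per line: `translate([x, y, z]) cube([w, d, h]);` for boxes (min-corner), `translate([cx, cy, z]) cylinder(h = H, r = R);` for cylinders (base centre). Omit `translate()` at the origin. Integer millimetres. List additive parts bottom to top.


cube([280, 280, 60]);
translate([140, 80, 60]) cube([100, 80, 200]);


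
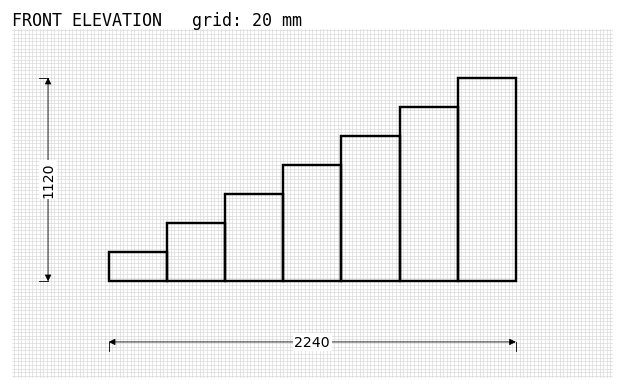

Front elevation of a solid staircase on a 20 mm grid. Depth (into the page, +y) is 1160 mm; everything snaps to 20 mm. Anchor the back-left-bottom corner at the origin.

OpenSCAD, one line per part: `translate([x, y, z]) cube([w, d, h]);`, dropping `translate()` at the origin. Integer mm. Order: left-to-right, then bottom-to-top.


cube([320, 1160, 160]);
translate([320, 0, 0]) cube([320, 1160, 320]);
translate([640, 0, 0]) cube([320, 1160, 480]);
translate([960, 0, 0]) cube([320, 1160, 640]);
translate([1280, 0, 0]) cube([320, 1160, 800]);
translate([1600, 0, 0]) cube([320, 1160, 960]);
translate([1920, 0, 0]) cube([320, 1160, 1120]);


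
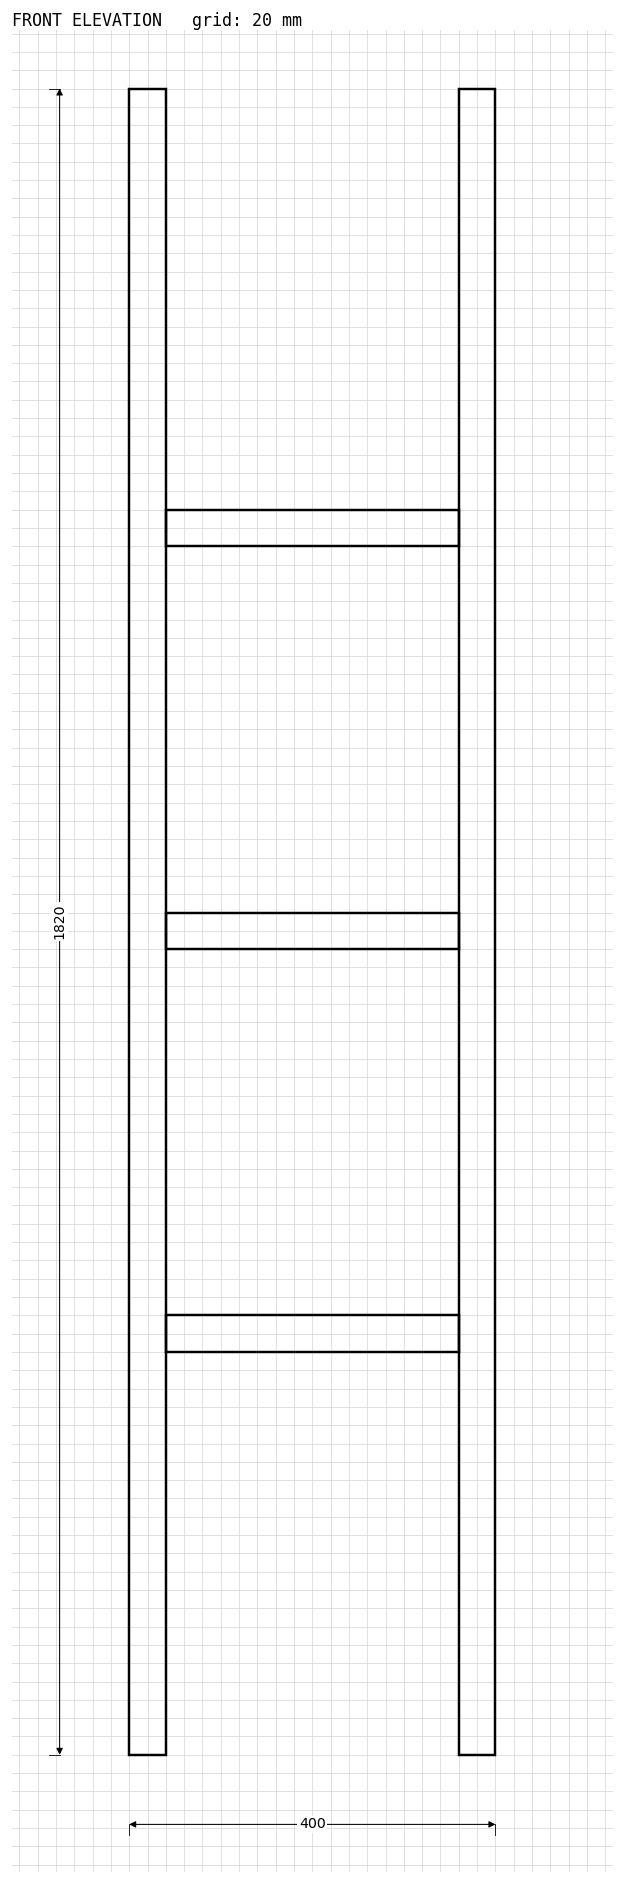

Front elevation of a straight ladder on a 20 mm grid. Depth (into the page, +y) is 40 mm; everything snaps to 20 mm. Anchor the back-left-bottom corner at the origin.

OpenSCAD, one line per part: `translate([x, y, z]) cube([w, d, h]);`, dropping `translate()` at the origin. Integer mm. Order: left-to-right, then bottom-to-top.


cube([40, 40, 1820]);
translate([40, 0, 440]) cube([320, 40, 40]);
translate([40, 0, 880]) cube([320, 40, 40]);
translate([40, 0, 1320]) cube([320, 40, 40]);
translate([360, 0, 0]) cube([40, 40, 1820]);
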